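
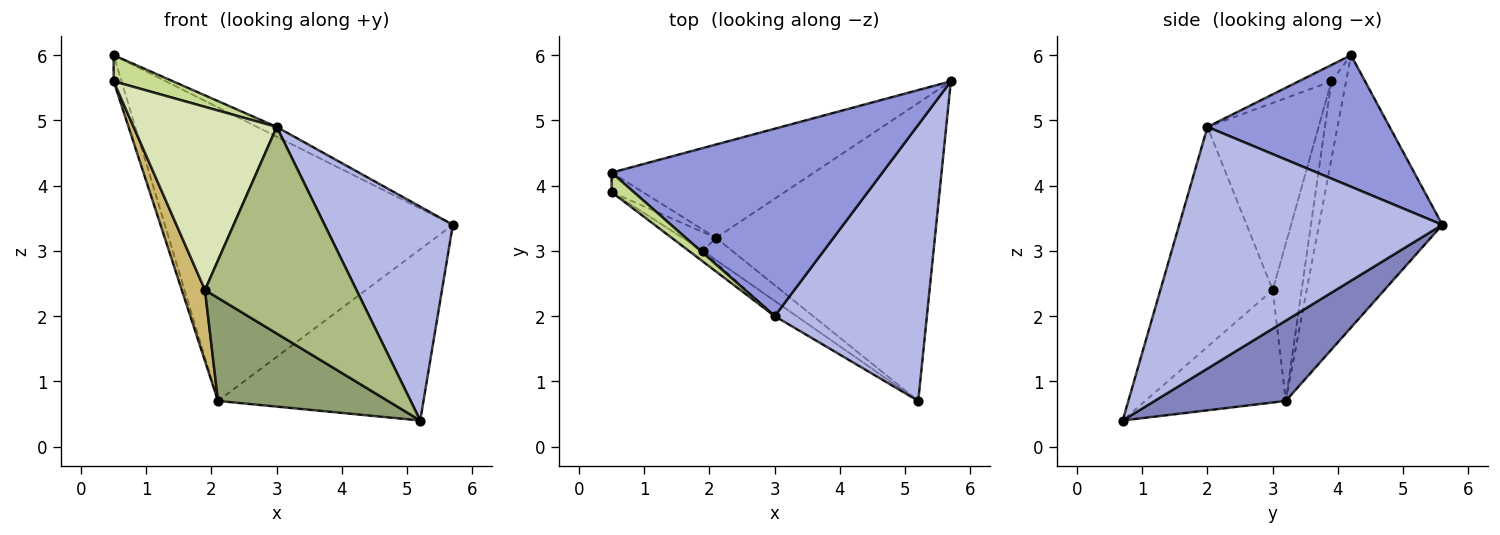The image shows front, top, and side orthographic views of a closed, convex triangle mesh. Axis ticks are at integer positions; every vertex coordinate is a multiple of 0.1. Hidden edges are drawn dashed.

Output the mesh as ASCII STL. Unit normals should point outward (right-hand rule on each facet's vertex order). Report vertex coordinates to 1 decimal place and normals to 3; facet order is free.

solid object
 facet normal -0.378 0.882 -0.281
  outer loop
   vertex 2.1 3.2 0.7
   vertex 0.5 4.2 6.0
   vertex 5.7 5.6 3.4
  endloop
 endfacet
 facet normal 0.303 0.475 -0.826
  outer loop
   vertex 2.1 3.2 0.7
   vertex 5.7 5.6 3.4
   vertex 5.2 0.7 0.4
  endloop
 endfacet
 facet normal 0.437 0.047 0.898
  outer loop
   vertex 3.0 2.0 4.9
   vertex 5.7 5.6 3.4
   vertex 0.5 4.2 6.0
  endloop
 endfacet
 facet normal 0.782 -0.381 0.493
  outer loop
   vertex 3.0 2.0 4.9
   vertex 5.2 0.7 0.4
   vertex 5.7 5.6 3.4
  endloop
 endfacet
 facet normal -0.629 -0.760 -0.163
  outer loop
   vertex 1.9 3.0 2.4
   vertex 2.1 3.2 0.7
   vertex 5.2 0.7 0.4
  endloop
 endfacet
 facet normal -0.595 -0.802 -0.059
  outer loop
   vertex 1.9 3.0 2.4
   vertex 5.2 0.7 0.4
   vertex 3.0 2.0 4.9
  endloop
 endfacet
 facet normal -0.403 -0.732 0.549
  outer loop
   vertex 0.5 3.9 5.6
   vertex 3.0 2.0 4.9
   vertex 0.5 4.2 6.0
  endloop
 endfacet
 facet normal -0.613 -0.789 -0.046
  outer loop
   vertex 0.5 3.9 5.6
   vertex 1.9 3.0 2.4
   vertex 3.0 2.0 4.9
  endloop
 endfacet
 facet normal -0.830 0.446 -0.335
  outer loop
   vertex 0.5 3.9 5.6
   vertex 0.5 4.2 6.0
   vertex 2.1 3.2 0.7
  endloop
 endfacet
 facet normal -0.770 -0.617 -0.163
  outer loop
   vertex 0.5 3.9 5.6
   vertex 2.1 3.2 0.7
   vertex 1.9 3.0 2.4
  endloop
 endfacet
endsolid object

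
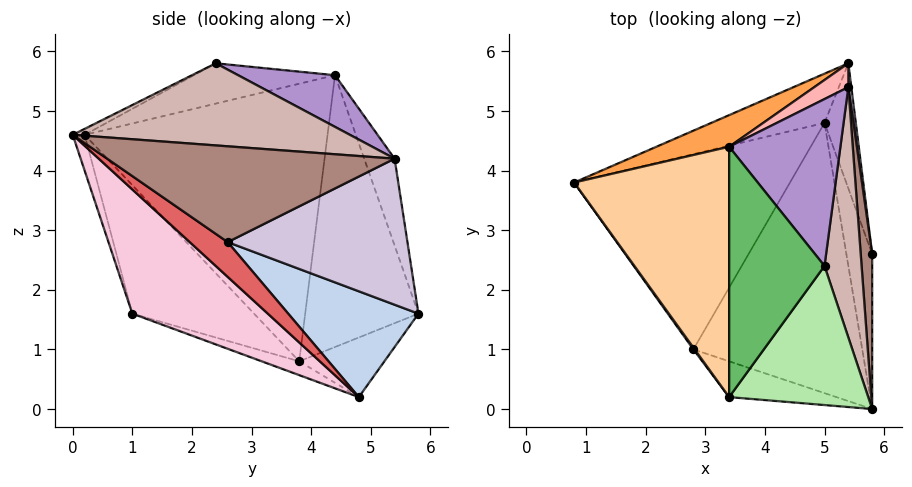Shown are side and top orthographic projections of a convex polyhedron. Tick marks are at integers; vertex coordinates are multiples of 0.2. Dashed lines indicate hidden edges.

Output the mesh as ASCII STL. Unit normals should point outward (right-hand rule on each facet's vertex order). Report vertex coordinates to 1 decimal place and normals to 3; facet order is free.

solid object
 facet normal -0.268 0.819 -0.508
  outer loop
   vertex 5.0 4.8 0.2
   vertex 0.8 3.8 0.8
   vertex 5.4 5.8 1.6
  endloop
 endfacet
 facet normal 0.959 0.014 -0.284
  outer loop
   vertex 5.0 4.8 0.2
   vertex 5.4 5.8 1.6
   vertex 5.8 2.6 2.8
  endloop
 endfacet
 facet normal -0.412 0.904 0.110
  outer loop
   vertex 3.4 4.4 5.6
   vertex 5.4 5.8 1.6
   vertex 0.8 3.8 0.8
  endloop
 endfacet
 facet normal -0.867 -0.115 0.484
  outer loop
   vertex 3.4 4.4 5.6
   vertex 0.8 3.8 0.8
   vertex 3.4 0.2 4.6
  endloop
 endfacet
 facet normal -0.380 -0.214 0.900
  outer loop
   vertex 3.4 4.4 5.6
   vertex 3.4 0.2 4.6
   vertex 5.0 2.4 5.8
  endloop
 endfacet
 facet normal -0.038 -0.457 0.889
  outer loop
   vertex 5.8 0.0 4.6
   vertex 5.0 2.4 5.8
   vertex 3.4 0.2 4.6
  endloop
 endfacet
 facet normal 0.742 -0.382 -0.551
  outer loop
   vertex 5.8 0.0 4.6
   vertex 5.0 4.8 0.2
   vertex 5.8 2.6 2.8
  endloop
 endfacet
 facet normal -0.362 0.922 0.142
  outer loop
   vertex 5.4 5.4 4.2
   vertex 5.4 5.8 1.6
   vertex 3.4 4.4 5.6
  endloop
 endfacet
 facet normal 0.387 0.393 0.834
  outer loop
   vertex 5.4 5.4 4.2
   vertex 3.4 4.4 5.6
   vertex 5.0 2.4 5.8
  endloop
 endfacet
 facet normal 0.991 0.131 0.020
  outer loop
   vertex 5.4 5.4 4.2
   vertex 5.8 2.6 2.8
   vertex 5.4 5.8 1.6
  endloop
 endfacet
 facet normal 0.990 0.082 0.119
  outer loop
   vertex 5.4 5.4 4.2
   vertex 5.8 0.0 4.6
   vertex 5.8 2.6 2.8
  endloop
 endfacet
 facet normal 0.907 0.098 0.410
  outer loop
   vertex 5.4 5.4 4.2
   vertex 5.0 2.4 5.8
   vertex 5.8 0.0 4.6
  endloop
 endfacet
 facet normal -0.061 -0.314 -0.947
  outer loop
   vertex 2.8 1.0 1.6
   vertex 0.8 3.8 0.8
   vertex 5.0 4.8 0.2
  endloop
 endfacet
 facet normal 0.499 -0.539 -0.679
  outer loop
   vertex 2.8 1.0 1.6
   vertex 5.0 4.8 0.2
   vertex 5.8 0.0 4.6
  endloop
 endfacet
 facet normal -0.815 -0.580 0.008
  outer loop
   vertex 2.8 1.0 1.6
   vertex 3.4 0.2 4.6
   vertex 0.8 3.8 0.8
  endloop
 endfacet
 facet normal -0.081 -0.967 -0.242
  outer loop
   vertex 2.8 1.0 1.6
   vertex 5.8 0.0 4.6
   vertex 3.4 0.2 4.6
  endloop
 endfacet
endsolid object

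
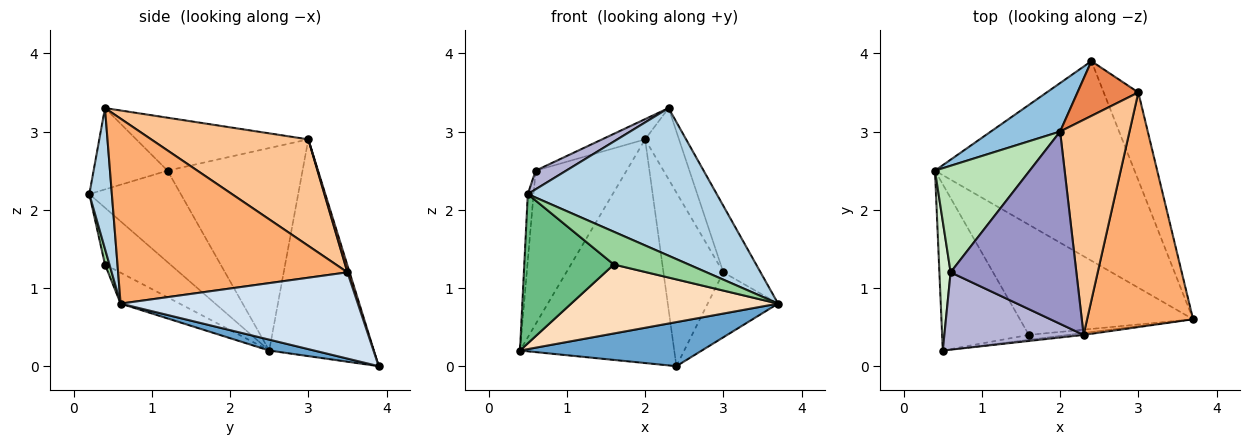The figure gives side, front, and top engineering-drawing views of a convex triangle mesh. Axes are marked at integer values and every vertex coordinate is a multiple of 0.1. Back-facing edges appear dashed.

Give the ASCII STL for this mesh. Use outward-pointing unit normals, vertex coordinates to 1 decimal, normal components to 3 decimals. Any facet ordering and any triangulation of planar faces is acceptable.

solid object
 facet normal 0.053 -0.215 -0.975
  outer loop
   vertex 2.4 3.9 0.0
   vertex 3.7 0.6 0.8
   vertex 0.4 2.5 0.2
  endloop
 endfacet
 facet normal -0.553 0.815 0.177
  outer loop
   vertex 2.0 3.0 2.9
   vertex 2.4 3.9 0.0
   vertex 0.4 2.5 0.2
  endloop
 endfacet
 facet normal 0.118 -0.993 -0.013
  outer loop
   vertex 0.5 0.2 2.2
   vertex 3.7 0.6 0.8
   vertex 2.3 0.4 3.3
  endloop
 endfacet
 facet normal 0.895 0.265 -0.359
  outer loop
   vertex 3.0 3.5 1.2
   vertex 3.7 0.6 0.8
   vertex 2.4 3.9 0.0
  endloop
 endfacet
 facet normal 0.034 0.953 0.301
  outer loop
   vertex 3.0 3.5 1.2
   vertex 2.4 3.9 0.0
   vertex 2.0 3.0 2.9
  endloop
 endfacet
 facet normal 0.859 0.139 0.492
  outer loop
   vertex 3.0 3.5 1.2
   vertex 2.3 0.4 3.3
   vertex 3.7 0.6 0.8
  endloop
 endfacet
 facet normal 0.824 0.178 0.537
  outer loop
   vertex 3.0 3.5 1.2
   vertex 2.0 3.0 2.9
   vertex 2.3 0.4 3.3
  endloop
 endfacet
 facet normal -0.150 -0.525 -0.838
  outer loop
   vertex 1.6 0.4 1.3
   vertex 0.4 2.5 0.2
   vertex 3.7 0.6 0.8
  endloop
 endfacet
 facet normal -0.438 -0.601 -0.669
  outer loop
   vertex 1.6 0.4 1.3
   vertex 0.5 0.2 2.2
   vertex 0.4 2.5 0.2
  endloop
 endfacet
 facet normal 0.059 -0.987 -0.147
  outer loop
   vertex 1.6 0.4 1.3
   vertex 3.7 0.6 0.8
   vertex 0.5 0.2 2.2
  endloop
 endfacet
 facet normal -0.773 0.521 0.362
  outer loop
   vertex 0.6 1.2 2.5
   vertex 2.0 3.0 2.9
   vertex 0.4 2.5 0.2
  endloop
 endfacet
 facet normal -0.991 0.063 0.122
  outer loop
   vertex 0.6 1.2 2.5
   vertex 0.4 2.5 0.2
   vertex 0.5 0.2 2.2
  endloop
 endfacet
 facet normal -0.386 0.097 0.917
  outer loop
   vertex 0.6 1.2 2.5
   vertex 2.3 0.4 3.3
   vertex 2.0 3.0 2.9
  endloop
 endfacet
 facet normal -0.494 -0.204 0.845
  outer loop
   vertex 0.6 1.2 2.5
   vertex 0.5 0.2 2.2
   vertex 2.3 0.4 3.3
  endloop
 endfacet
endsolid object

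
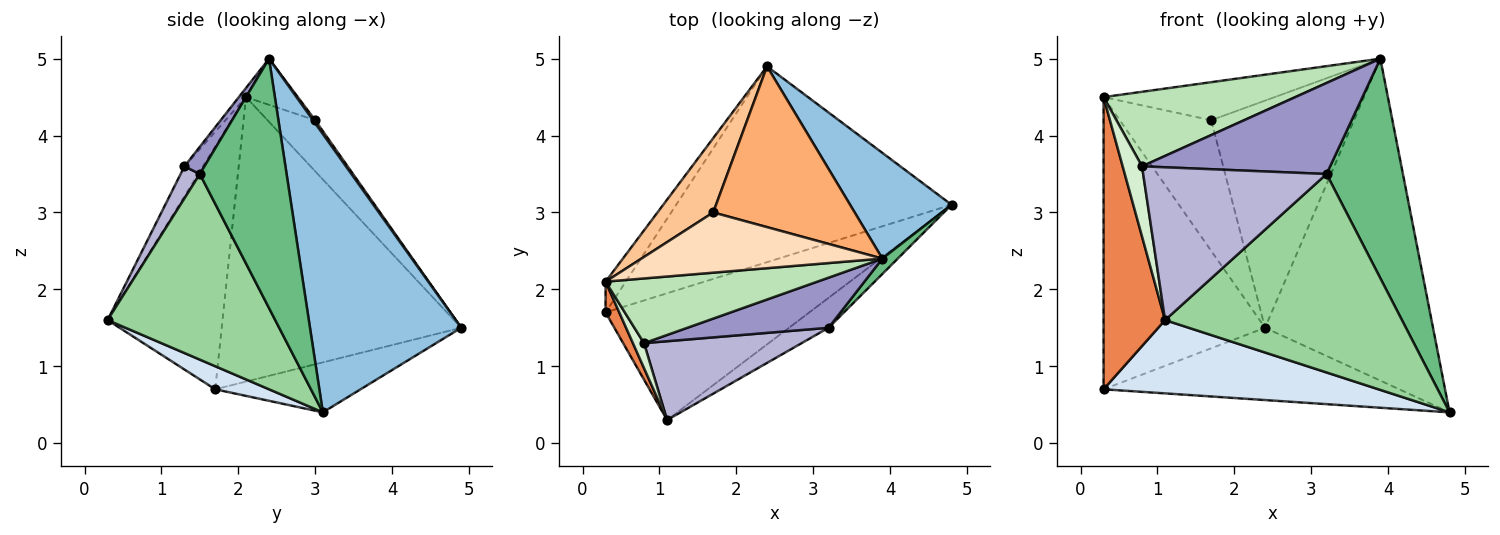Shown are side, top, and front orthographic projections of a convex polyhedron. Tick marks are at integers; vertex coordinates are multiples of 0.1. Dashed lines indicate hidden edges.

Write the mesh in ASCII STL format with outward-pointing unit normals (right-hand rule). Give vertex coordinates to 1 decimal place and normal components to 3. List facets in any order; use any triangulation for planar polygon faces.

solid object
 facet normal -0.168 0.341 -0.925
  outer loop
   vertex 2.4 4.9 1.5
   vertex 4.8 3.1 0.4
   vertex 0.3 1.7 0.7
  endloop
 endfacet
 facet normal 0.650 0.722 0.237
  outer loop
   vertex 3.9 2.4 5.0
   vertex 4.8 3.1 0.4
   vertex 2.4 4.9 1.5
  endloop
 endfacet
 facet normal -0.828 0.558 -0.059
  outer loop
   vertex 0.3 2.1 4.5
   vertex 2.4 4.9 1.5
   vertex 0.3 1.7 0.7
  endloop
 endfacet
 facet normal 0.098 -0.498 -0.862
  outer loop
   vertex 1.1 0.3 1.6
   vertex 0.3 1.7 0.7
   vertex 4.8 3.1 0.4
  endloop
 endfacet
 facet normal -0.881 -0.471 0.050
  outer loop
   vertex 1.1 0.3 1.6
   vertex 0.3 2.1 4.5
   vertex 0.3 1.7 0.7
  endloop
 endfacet
 facet normal 0.013 0.816 0.578
  outer loop
   vertex 1.7 3.0 4.2
   vertex 3.9 2.4 5.0
   vertex 2.4 4.9 1.5
  endloop
 endfacet
 facet normal -0.413 0.792 0.450
  outer loop
   vertex 1.7 3.0 4.2
   vertex 2.4 4.9 1.5
   vertex 0.3 2.1 4.5
  endloop
 endfacet
 facet normal -0.160 0.527 0.835
  outer loop
   vertex 1.7 3.0 4.2
   vertex 0.3 2.1 4.5
   vertex 3.9 2.4 5.0
  endloop
 endfacet
 facet normal 0.750 -0.660 0.046
  outer loop
   vertex 3.2 1.5 3.5
   vertex 4.8 3.1 0.4
   vertex 3.9 2.4 5.0
  endloop
 endfacet
 facet normal 0.573 -0.810 -0.122
  outer loop
   vertex 3.2 1.5 3.5
   vertex 1.1 0.3 1.6
   vertex 4.8 3.1 0.4
  endloop
 endfacet
 facet normal -0.028 -0.755 0.655
  outer loop
   vertex 0.8 1.3 3.6
   vertex 3.9 2.4 5.0
   vertex 0.3 2.1 4.5
  endloop
 endfacet
 facet normal -0.670 -0.699 0.249
  outer loop
   vertex 0.8 1.3 3.6
   vertex 0.3 2.1 4.5
   vertex 1.1 0.3 1.6
  endloop
 endfacet
 facet normal 0.093 -0.872 0.480
  outer loop
   vertex 0.8 1.3 3.6
   vertex 3.2 1.5 3.5
   vertex 3.9 2.4 5.0
  endloop
 endfacet
 facet normal 0.093 -0.885 0.456
  outer loop
   vertex 0.8 1.3 3.6
   vertex 1.1 0.3 1.6
   vertex 3.2 1.5 3.5
  endloop
 endfacet
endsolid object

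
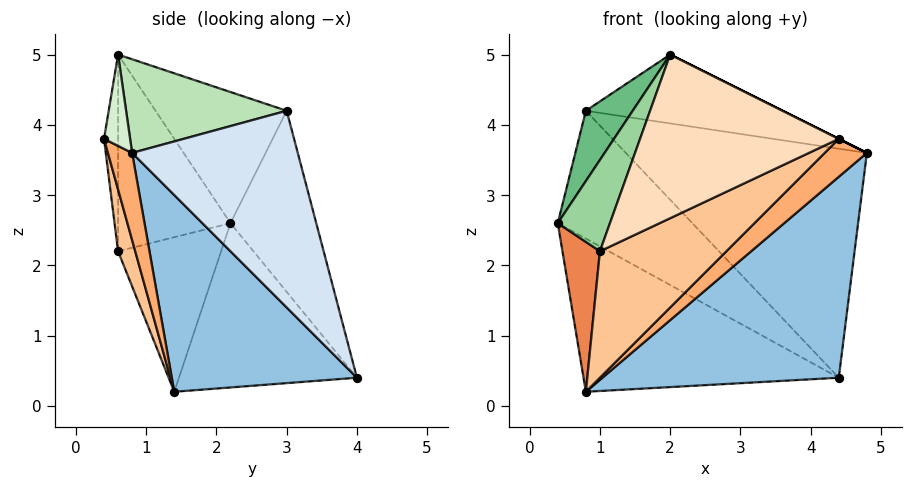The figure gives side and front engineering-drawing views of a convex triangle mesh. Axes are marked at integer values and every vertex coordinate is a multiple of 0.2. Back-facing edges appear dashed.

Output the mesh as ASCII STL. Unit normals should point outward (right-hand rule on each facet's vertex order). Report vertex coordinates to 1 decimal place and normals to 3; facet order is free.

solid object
 facet normal -0.537 0.770 -0.346
  outer loop
   vertex 0.8 1.4 0.2
   vertex 0.4 2.2 2.6
   vertex 4.4 4.0 0.4
  endloop
 endfacet
 facet normal 0.466 -0.596 -0.654
  outer loop
   vertex 0.8 1.4 0.2
   vertex 4.4 4.0 0.4
   vertex 4.8 0.8 3.6
  endloop
 endfacet
 facet normal -0.517 0.810 -0.276
  outer loop
   vertex 0.8 3.0 4.2
   vertex 4.4 4.0 0.4
   vertex 0.4 2.2 2.6
  endloop
 endfacet
 facet normal 0.452 0.658 0.602
  outer loop
   vertex 0.8 3.0 4.2
   vertex 4.8 0.8 3.6
   vertex 4.4 4.0 0.4
  endloop
 endfacet
 facet normal -0.939 -0.341 -0.043
  outer loop
   vertex 1.0 0.6 2.2
   vertex 0.4 2.2 2.6
   vertex 0.8 1.4 0.2
  endloop
 endfacet
 facet normal 0.400 -0.698 -0.594
  outer loop
   vertex 4.4 0.4 3.8
   vertex 0.8 1.4 0.2
   vertex 4.8 0.8 3.6
  endloop
 endfacet
 facet normal 0.125 -0.917 -0.379
  outer loop
   vertex 4.4 0.4 3.8
   vertex 1.0 0.6 2.2
   vertex 0.8 1.4 0.2
  endloop
 endfacet
 facet normal -0.071 -0.997 0.025
  outer loop
   vertex 2.0 0.6 5.0
   vertex 1.0 0.6 2.2
   vertex 4.4 0.4 3.8
  endloop
 endfacet
 facet normal -0.873 -0.312 0.374
  outer loop
   vertex 2.0 0.6 5.0
   vertex 0.8 3.0 4.2
   vertex 0.4 2.2 2.6
  endloop
 endfacet
 facet normal -0.863 -0.401 0.308
  outer loop
   vertex 2.0 0.6 5.0
   vertex 0.4 2.2 2.6
   vertex 1.0 0.6 2.2
  endloop
 endfacet
 facet normal 0.372 0.456 0.809
  outer loop
   vertex 2.0 0.6 5.0
   vertex 4.8 0.8 3.6
   vertex 0.8 3.0 4.2
  endloop
 endfacet
 facet normal 0.447 0.000 0.894
  outer loop
   vertex 2.0 0.6 5.0
   vertex 4.4 0.4 3.8
   vertex 4.8 0.8 3.6
  endloop
 endfacet
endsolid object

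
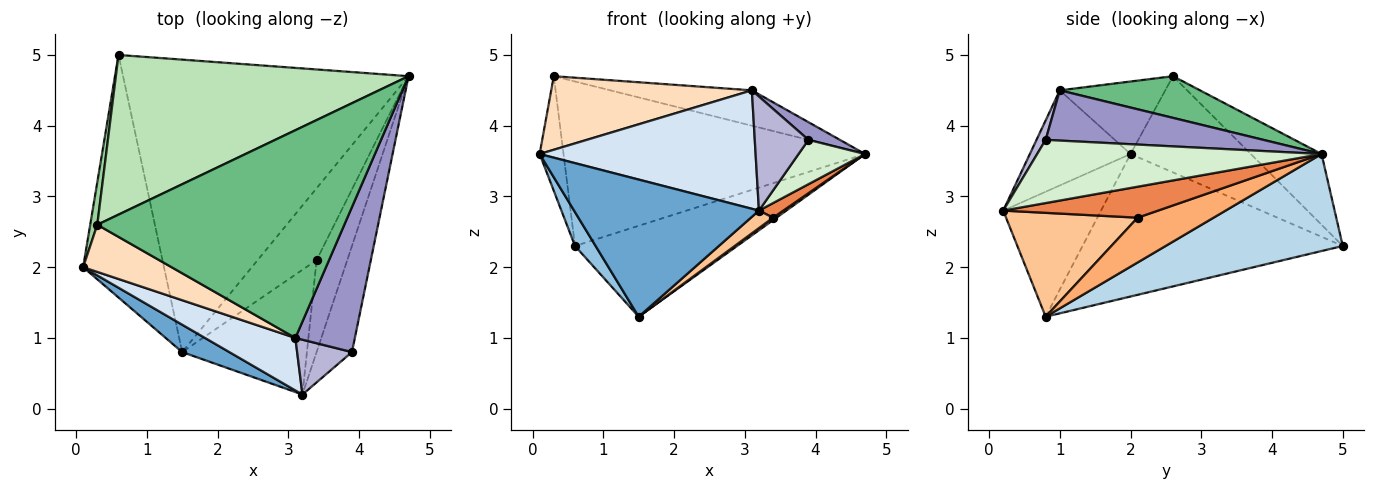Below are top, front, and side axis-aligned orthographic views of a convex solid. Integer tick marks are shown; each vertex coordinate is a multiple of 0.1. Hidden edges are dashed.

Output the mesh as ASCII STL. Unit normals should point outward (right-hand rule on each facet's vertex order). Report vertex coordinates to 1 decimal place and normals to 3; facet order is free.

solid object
 facet normal -0.461 -0.870 0.174
  outer loop
   vertex 1.5 0.8 1.3
   vertex 3.2 0.2 2.8
   vertex 0.1 2.0 3.6
  endloop
 endfacet
 facet normal -0.868 -0.069 -0.492
  outer loop
   vertex 1.5 0.8 1.3
   vertex 0.1 2.0 3.6
   vertex 0.6 5.0 2.3
  endloop
 endfacet
 facet normal 0.309 0.282 -0.908
  outer loop
   vertex 1.5 0.8 1.3
   vertex 0.6 5.0 2.3
   vertex 4.7 4.7 3.6
  endloop
 endfacet
 facet normal -0.392 -0.841 0.373
  outer loop
   vertex 3.1 1.0 4.5
   vertex 0.1 2.0 3.6
   vertex 3.2 0.2 2.8
  endloop
 endfacet
 facet normal 0.706 -0.111 -0.699
  outer loop
   vertex 3.4 2.1 2.7
   vertex 4.7 4.7 3.6
   vertex 3.2 0.2 2.8
  endloop
 endfacet
 facet normal 0.605 -0.027 -0.796
  outer loop
   vertex 3.4 2.1 2.7
   vertex 1.5 0.8 1.3
   vertex 4.7 4.7 3.6
  endloop
 endfacet
 facet normal 0.636 -0.107 -0.764
  outer loop
   vertex 3.4 2.1 2.7
   vertex 3.2 0.2 2.8
   vertex 1.5 0.8 1.3
  endloop
 endfacet
 facet normal -0.405 -0.770 0.494
  outer loop
   vertex 0.3 2.6 4.7
   vertex 0.1 2.0 3.6
   vertex 3.1 1.0 4.5
  endloop
 endfacet
 facet normal 0.164 0.166 0.972
  outer loop
   vertex 0.3 2.6 4.7
   vertex 3.1 1.0 4.5
   vertex 4.7 4.7 3.6
  endloop
 endfacet
 facet normal -0.978 0.194 0.072
  outer loop
   vertex 0.3 2.6 4.7
   vertex 0.6 5.0 2.3
   vertex 0.1 2.0 3.6
  endloop
 endfacet
 facet normal -0.166 0.708 0.687
  outer loop
   vertex 0.3 2.6 4.7
   vertex 4.7 4.7 3.6
   vertex 0.6 5.0 2.3
  endloop
 endfacet
 facet normal 0.855 -0.200 -0.479
  outer loop
   vertex 3.9 0.8 3.8
   vertex 3.2 0.2 2.8
   vertex 4.7 4.7 3.6
  endloop
 endfacet
 facet normal 0.642 -0.093 0.761
  outer loop
   vertex 3.9 0.8 3.8
   vertex 4.7 4.7 3.6
   vertex 3.1 1.0 4.5
  endloop
 endfacet
 facet normal 0.152 -0.891 0.428
  outer loop
   vertex 3.9 0.8 3.8
   vertex 3.1 1.0 4.5
   vertex 3.2 0.2 2.8
  endloop
 endfacet
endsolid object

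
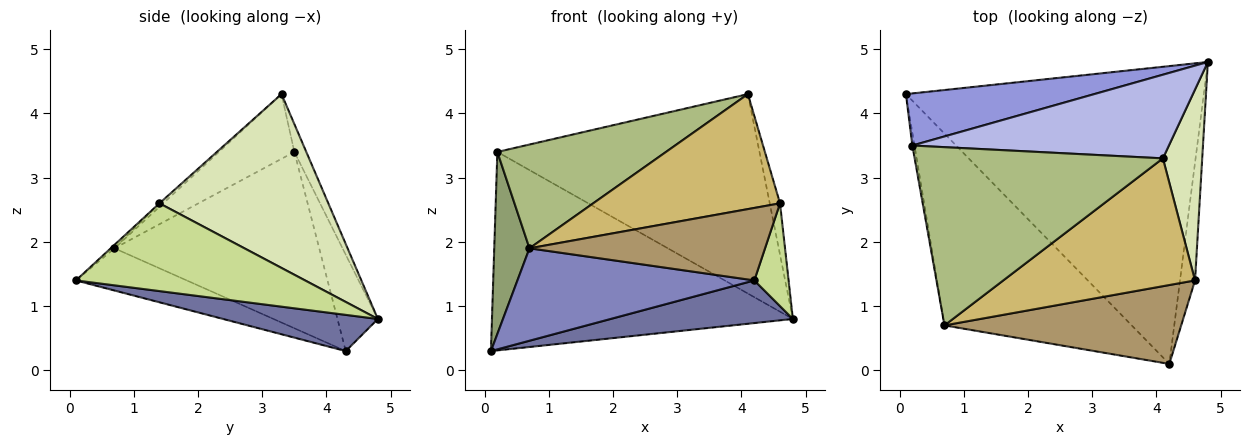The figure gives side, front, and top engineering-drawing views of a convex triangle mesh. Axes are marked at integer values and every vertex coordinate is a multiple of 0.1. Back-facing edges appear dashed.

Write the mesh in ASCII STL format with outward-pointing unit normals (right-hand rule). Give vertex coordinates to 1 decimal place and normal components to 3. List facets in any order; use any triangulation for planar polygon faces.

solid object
 facet normal 0.120 -0.141 -0.983
  outer loop
   vertex 4.2 0.1 1.4
   vertex 0.1 4.3 0.3
   vertex 4.8 4.8 0.8
  endloop
 endfacet
 facet normal -0.199 -0.426 -0.883
  outer loop
   vertex 0.7 0.7 1.9
   vertex 0.1 4.3 0.3
   vertex 4.2 0.1 1.4
  endloop
 endfacet
 facet normal -0.129 0.959 0.252
  outer loop
   vertex 0.2 3.5 3.4
   vertex 4.8 4.8 0.8
   vertex 0.1 4.3 0.3
  endloop
 endfacet
 facet normal -0.042 0.921 0.386
  outer loop
   vertex 0.2 3.5 3.4
   vertex 4.1 3.3 4.3
   vertex 4.8 4.8 0.8
  endloop
 endfacet
 facet normal -0.985 -0.170 -0.012
  outer loop
   vertex 0.2 3.5 3.4
   vertex 0.1 4.3 0.3
   vertex 0.7 0.7 1.9
  endloop
 endfacet
 facet normal -0.220 -0.491 0.843
  outer loop
   vertex 0.2 3.5 3.4
   vertex 0.7 0.7 1.9
   vertex 4.1 3.3 4.3
  endloop
 endfacet
 facet normal 0.975 -0.146 -0.167
  outer loop
   vertex 4.6 1.4 2.6
   vertex 4.2 0.1 1.4
   vertex 4.8 4.8 0.8
  endloop
 endfacet
 facet normal 0.974 0.059 0.220
  outer loop
   vertex 4.6 1.4 2.6
   vertex 4.8 4.8 0.8
   vertex 4.1 3.3 4.3
  endloop
 endfacet
 facet normal -0.011 -0.676 0.736
  outer loop
   vertex 4.6 1.4 2.6
   vertex 0.7 0.7 1.9
   vertex 4.2 0.1 1.4
  endloop
 endfacet
 facet normal -0.013 -0.669 0.743
  outer loop
   vertex 4.6 1.4 2.6
   vertex 4.1 3.3 4.3
   vertex 0.7 0.7 1.9
  endloop
 endfacet
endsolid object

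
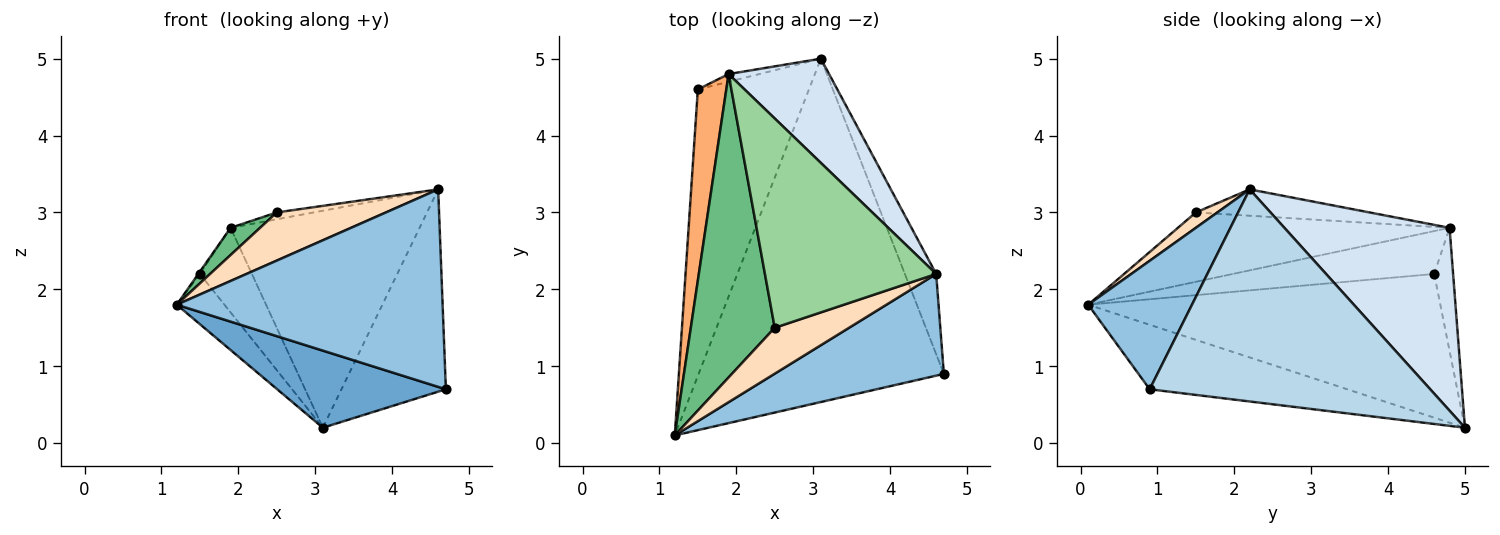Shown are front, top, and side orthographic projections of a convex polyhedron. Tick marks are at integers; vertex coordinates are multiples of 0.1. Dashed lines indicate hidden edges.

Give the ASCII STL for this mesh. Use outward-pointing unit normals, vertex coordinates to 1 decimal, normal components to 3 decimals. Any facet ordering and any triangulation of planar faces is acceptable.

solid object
 facet normal -0.249 -0.212 -0.945
  outer loop
   vertex 3.1 5.0 0.2
   vertex 4.7 0.9 0.7
   vertex 1.2 0.1 1.8
  endloop
 endfacet
 facet normal 0.328 -0.840 0.433
  outer loop
   vertex 4.6 2.2 3.3
   vertex 1.2 0.1 1.8
   vertex 4.7 0.9 0.7
  endloop
 endfacet
 facet normal 0.928 0.346 -0.137
  outer loop
   vertex 4.6 2.2 3.3
   vertex 4.7 0.9 0.7
   vertex 3.1 5.0 0.2
  endloop
 endfacet
 facet normal 0.619 0.708 0.340
  outer loop
   vertex 1.9 4.8 2.8
   vertex 4.6 2.2 3.3
   vertex 3.1 5.0 0.2
  endloop
 endfacet
 facet normal -0.787 0.106 -0.608
  outer loop
   vertex 1.5 4.6 2.2
   vertex 3.1 5.0 0.2
   vertex 1.2 0.1 1.8
  endloop
 endfacet
 facet normal -0.833 0.006 0.553
  outer loop
   vertex 1.5 4.6 2.2
   vertex 1.2 0.1 1.8
   vertex 1.9 4.8 2.8
  endloop
 endfacet
 facet normal -0.341 0.936 -0.085
  outer loop
   vertex 1.5 4.6 2.2
   vertex 1.9 4.8 2.8
   vertex 3.1 5.0 0.2
  endloop
 endfacet
 facet normal 0.141 -0.717 0.683
  outer loop
   vertex 2.5 1.5 3.0
   vertex 1.2 0.1 1.8
   vertex 4.6 2.2 3.3
  endloop
 endfacet
 facet normal -0.636 -0.069 0.769
  outer loop
   vertex 2.5 1.5 3.0
   vertex 1.9 4.8 2.8
   vertex 1.2 0.1 1.8
  endloop
 endfacet
 facet normal -0.152 0.032 0.988
  outer loop
   vertex 2.5 1.5 3.0
   vertex 4.6 2.2 3.3
   vertex 1.9 4.8 2.8
  endloop
 endfacet
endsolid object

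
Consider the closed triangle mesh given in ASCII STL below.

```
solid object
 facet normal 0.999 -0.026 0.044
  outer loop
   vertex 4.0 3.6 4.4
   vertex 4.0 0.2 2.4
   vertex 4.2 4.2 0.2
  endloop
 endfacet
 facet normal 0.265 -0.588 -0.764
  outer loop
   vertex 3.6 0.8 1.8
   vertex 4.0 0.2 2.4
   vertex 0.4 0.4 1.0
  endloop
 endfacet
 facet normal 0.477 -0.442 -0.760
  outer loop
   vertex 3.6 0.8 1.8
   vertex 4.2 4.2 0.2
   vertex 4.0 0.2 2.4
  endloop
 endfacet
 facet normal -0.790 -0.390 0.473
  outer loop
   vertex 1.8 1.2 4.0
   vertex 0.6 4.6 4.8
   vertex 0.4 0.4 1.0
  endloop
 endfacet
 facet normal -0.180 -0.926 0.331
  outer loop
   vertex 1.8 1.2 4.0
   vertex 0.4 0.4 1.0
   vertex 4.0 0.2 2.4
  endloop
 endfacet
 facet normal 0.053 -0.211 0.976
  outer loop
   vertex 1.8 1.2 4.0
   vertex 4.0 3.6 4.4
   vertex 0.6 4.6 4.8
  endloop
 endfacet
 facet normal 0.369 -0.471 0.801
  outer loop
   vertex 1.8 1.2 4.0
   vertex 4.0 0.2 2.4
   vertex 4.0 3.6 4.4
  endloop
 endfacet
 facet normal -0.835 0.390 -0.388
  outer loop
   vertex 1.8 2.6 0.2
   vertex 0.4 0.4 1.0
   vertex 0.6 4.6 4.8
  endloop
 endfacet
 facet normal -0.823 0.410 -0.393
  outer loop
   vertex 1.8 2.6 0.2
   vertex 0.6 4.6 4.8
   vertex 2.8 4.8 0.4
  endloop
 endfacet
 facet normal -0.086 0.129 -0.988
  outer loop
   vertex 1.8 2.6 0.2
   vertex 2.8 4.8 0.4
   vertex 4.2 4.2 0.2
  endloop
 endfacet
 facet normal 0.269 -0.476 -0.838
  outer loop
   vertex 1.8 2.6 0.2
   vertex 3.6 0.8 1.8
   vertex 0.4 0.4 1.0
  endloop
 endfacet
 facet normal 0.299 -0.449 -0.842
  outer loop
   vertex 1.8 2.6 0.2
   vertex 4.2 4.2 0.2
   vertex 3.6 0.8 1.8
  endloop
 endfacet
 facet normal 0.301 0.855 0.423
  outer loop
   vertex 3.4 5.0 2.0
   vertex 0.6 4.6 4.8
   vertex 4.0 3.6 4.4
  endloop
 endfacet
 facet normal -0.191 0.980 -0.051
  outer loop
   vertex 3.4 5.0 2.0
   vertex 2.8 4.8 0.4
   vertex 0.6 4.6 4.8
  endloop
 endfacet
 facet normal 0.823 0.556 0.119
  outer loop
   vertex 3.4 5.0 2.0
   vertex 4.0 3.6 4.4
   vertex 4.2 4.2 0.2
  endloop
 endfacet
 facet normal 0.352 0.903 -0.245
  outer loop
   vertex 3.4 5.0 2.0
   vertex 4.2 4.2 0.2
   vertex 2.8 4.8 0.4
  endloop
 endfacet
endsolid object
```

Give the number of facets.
16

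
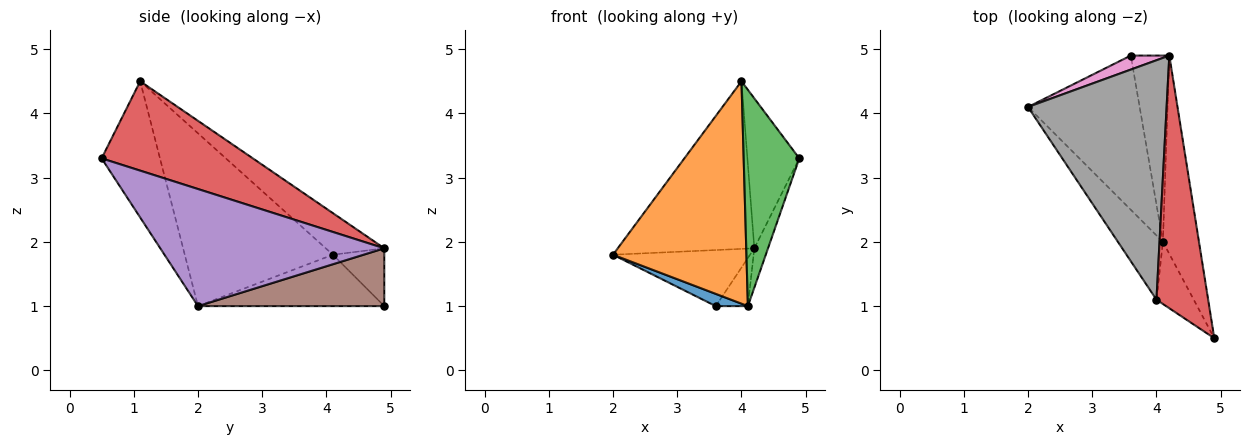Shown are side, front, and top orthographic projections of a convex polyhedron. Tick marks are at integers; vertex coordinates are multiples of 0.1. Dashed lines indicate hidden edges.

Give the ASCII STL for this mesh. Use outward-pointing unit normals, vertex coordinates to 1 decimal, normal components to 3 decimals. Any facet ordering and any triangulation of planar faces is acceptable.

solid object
 facet normal -0.417 -0.072 -0.906
  outer loop
   vertex 4.1 2.0 1.0
   vertex 2.0 4.1 1.8
   vertex 3.6 4.9 1.0
  endloop
 endfacet
 facet normal -0.729 -0.657 -0.190
  outer loop
   vertex 4.0 1.1 4.5
   vertex 2.0 4.1 1.8
   vertex 4.1 2.0 1.0
  endloop
 endfacet
 facet normal -0.710 -0.677 -0.194
  outer loop
   vertex 4.0 1.1 4.5
   vertex 4.1 2.0 1.0
   vertex 4.9 0.5 3.3
  endloop
 endfacet
 facet normal 0.830 0.285 0.480
  outer loop
   vertex 4.2 4.9 1.9
   vertex 4.0 1.1 4.5
   vertex 4.9 0.5 3.3
  endloop
 endfacet
 facet normal 0.954 0.058 -0.294
  outer loop
   vertex 4.2 4.9 1.9
   vertex 4.9 0.5 3.3
   vertex 4.1 2.0 1.0
  endloop
 endfacet
 facet normal 0.824 0.142 -0.549
  outer loop
   vertex 4.2 4.9 1.9
   vertex 4.1 2.0 1.0
   vertex 3.6 4.9 1.0
  endloop
 endfacet
 facet normal -0.342 0.912 0.228
  outer loop
   vertex 4.2 4.9 1.9
   vertex 3.6 4.9 1.0
   vertex 2.0 4.1 1.8
  endloop
 endfacet
 facet normal -0.239 0.557 0.796
  outer loop
   vertex 4.2 4.9 1.9
   vertex 2.0 4.1 1.8
   vertex 4.0 1.1 4.5
  endloop
 endfacet
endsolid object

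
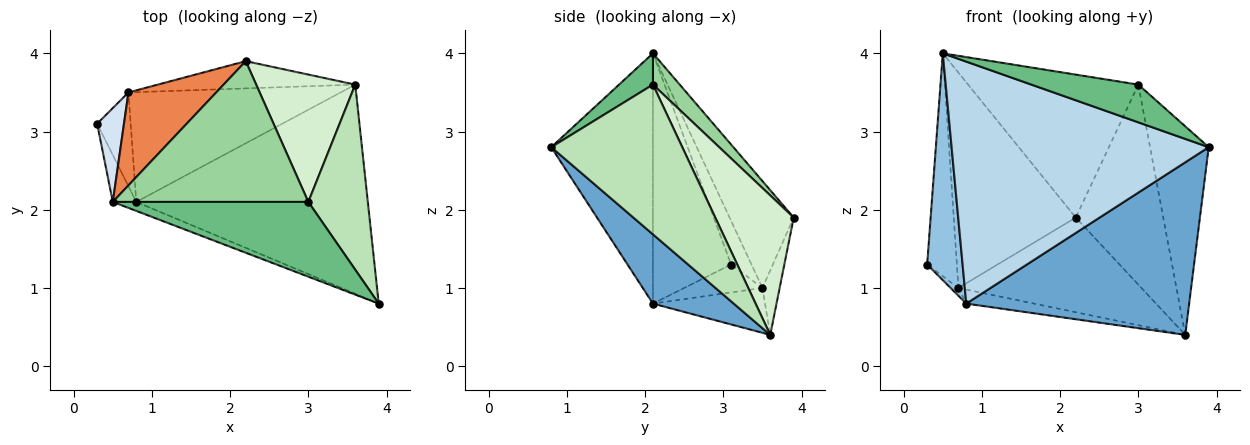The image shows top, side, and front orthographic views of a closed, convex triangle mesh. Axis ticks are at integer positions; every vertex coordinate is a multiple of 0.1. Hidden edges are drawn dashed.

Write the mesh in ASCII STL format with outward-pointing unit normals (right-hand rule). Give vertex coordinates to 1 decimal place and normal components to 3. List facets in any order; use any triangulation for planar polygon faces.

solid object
 facet normal 0.225 -0.620 -0.752
  outer loop
   vertex 0.8 2.1 0.8
   vertex 3.6 3.6 0.4
   vertex 3.9 0.8 2.8
  endloop
 endfacet
 facet normal -0.908 -0.411 -0.085
  outer loop
   vertex 0.8 2.1 0.8
   vertex 0.5 2.1 4.0
   vertex 0.3 3.1 1.3
  endloop
 endfacet
 facet normal -0.368 -0.929 -0.034
  outer loop
   vertex 0.8 2.1 0.8
   vertex 3.9 0.8 2.8
   vertex 0.5 2.1 4.0
  endloop
 endfacet
 facet normal -0.533 0.780 0.328
  outer loop
   vertex 0.7 3.5 1.0
   vertex 0.3 3.1 1.3
   vertex 0.5 2.1 4.0
  endloop
 endfacet
 facet normal -0.435 0.827 0.357
  outer loop
   vertex 0.7 3.5 1.0
   vertex 0.5 2.1 4.0
   vertex 2.2 3.9 1.9
  endloop
 endfacet
 facet normal -0.090 0.957 -0.275
  outer loop
   vertex 0.7 3.5 1.0
   vertex 2.2 3.9 1.9
   vertex 3.6 3.6 0.4
  endloop
 endfacet
 facet normal -0.639 0.064 -0.767
  outer loop
   vertex 0.7 3.5 1.0
   vertex 0.8 2.1 0.8
   vertex 0.3 3.1 1.3
  endloop
 endfacet
 facet normal -0.205 0.124 -0.971
  outer loop
   vertex 0.7 3.5 1.0
   vertex 3.6 3.6 0.4
   vertex 0.8 2.1 0.8
  endloop
 endfacet
 facet normal 0.141 -0.446 0.884
  outer loop
   vertex 3.0 2.1 3.6
   vertex 0.5 2.1 4.0
   vertex 3.9 0.8 2.8
  endloop
 endfacet
 facet normal 0.112 0.708 0.697
  outer loop
   vertex 3.0 2.1 3.6
   vertex 2.2 3.9 1.9
   vertex 0.5 2.1 4.0
  endloop
 endfacet
 facet normal 0.858 0.384 0.341
  outer loop
   vertex 3.0 2.1 3.6
   vertex 3.9 0.8 2.8
   vertex 3.6 3.6 0.4
  endloop
 endfacet
 facet normal 0.603 0.673 0.428
  outer loop
   vertex 3.0 2.1 3.6
   vertex 3.6 3.6 0.4
   vertex 2.2 3.9 1.9
  endloop
 endfacet
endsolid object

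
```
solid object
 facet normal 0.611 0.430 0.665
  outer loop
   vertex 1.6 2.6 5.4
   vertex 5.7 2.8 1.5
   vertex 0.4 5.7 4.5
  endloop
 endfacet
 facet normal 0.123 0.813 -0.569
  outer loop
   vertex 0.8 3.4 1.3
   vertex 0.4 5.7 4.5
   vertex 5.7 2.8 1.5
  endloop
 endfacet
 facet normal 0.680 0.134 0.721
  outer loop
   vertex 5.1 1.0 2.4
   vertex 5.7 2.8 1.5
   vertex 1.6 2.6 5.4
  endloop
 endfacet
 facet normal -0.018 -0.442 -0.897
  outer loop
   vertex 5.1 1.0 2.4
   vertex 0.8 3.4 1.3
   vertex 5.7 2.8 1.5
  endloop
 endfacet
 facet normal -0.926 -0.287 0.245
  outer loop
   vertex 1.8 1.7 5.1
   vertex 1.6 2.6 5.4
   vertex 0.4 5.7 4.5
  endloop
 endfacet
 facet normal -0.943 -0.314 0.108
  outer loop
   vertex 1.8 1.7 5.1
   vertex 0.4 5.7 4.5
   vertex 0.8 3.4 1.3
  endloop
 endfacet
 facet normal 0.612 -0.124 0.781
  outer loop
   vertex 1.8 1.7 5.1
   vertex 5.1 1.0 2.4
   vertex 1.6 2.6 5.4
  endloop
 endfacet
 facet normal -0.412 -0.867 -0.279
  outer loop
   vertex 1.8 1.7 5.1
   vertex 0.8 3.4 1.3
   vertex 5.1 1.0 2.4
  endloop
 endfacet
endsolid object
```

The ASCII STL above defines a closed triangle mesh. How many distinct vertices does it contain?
6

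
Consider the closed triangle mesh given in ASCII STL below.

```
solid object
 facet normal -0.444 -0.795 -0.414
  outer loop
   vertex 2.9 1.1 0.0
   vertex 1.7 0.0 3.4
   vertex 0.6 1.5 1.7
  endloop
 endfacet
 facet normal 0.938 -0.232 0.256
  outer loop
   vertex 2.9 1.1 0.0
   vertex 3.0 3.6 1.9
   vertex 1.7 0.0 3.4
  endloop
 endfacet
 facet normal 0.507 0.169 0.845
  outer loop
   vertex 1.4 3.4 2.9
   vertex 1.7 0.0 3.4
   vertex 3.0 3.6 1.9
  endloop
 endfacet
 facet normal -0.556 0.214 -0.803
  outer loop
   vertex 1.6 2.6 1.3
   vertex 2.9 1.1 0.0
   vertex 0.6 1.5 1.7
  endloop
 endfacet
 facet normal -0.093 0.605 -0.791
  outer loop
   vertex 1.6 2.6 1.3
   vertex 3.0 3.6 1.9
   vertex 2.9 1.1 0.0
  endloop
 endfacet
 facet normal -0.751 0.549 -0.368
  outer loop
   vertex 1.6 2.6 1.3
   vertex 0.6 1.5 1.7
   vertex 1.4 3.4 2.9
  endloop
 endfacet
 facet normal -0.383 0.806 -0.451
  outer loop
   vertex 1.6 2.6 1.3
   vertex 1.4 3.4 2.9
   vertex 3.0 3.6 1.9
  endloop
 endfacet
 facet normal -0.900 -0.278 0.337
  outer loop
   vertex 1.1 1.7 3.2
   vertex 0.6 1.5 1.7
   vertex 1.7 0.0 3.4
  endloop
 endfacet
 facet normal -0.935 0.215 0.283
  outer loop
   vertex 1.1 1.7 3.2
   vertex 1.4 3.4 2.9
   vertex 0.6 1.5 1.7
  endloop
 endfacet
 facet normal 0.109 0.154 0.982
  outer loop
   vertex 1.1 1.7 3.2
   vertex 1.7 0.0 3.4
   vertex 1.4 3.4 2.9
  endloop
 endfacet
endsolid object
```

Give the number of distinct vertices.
7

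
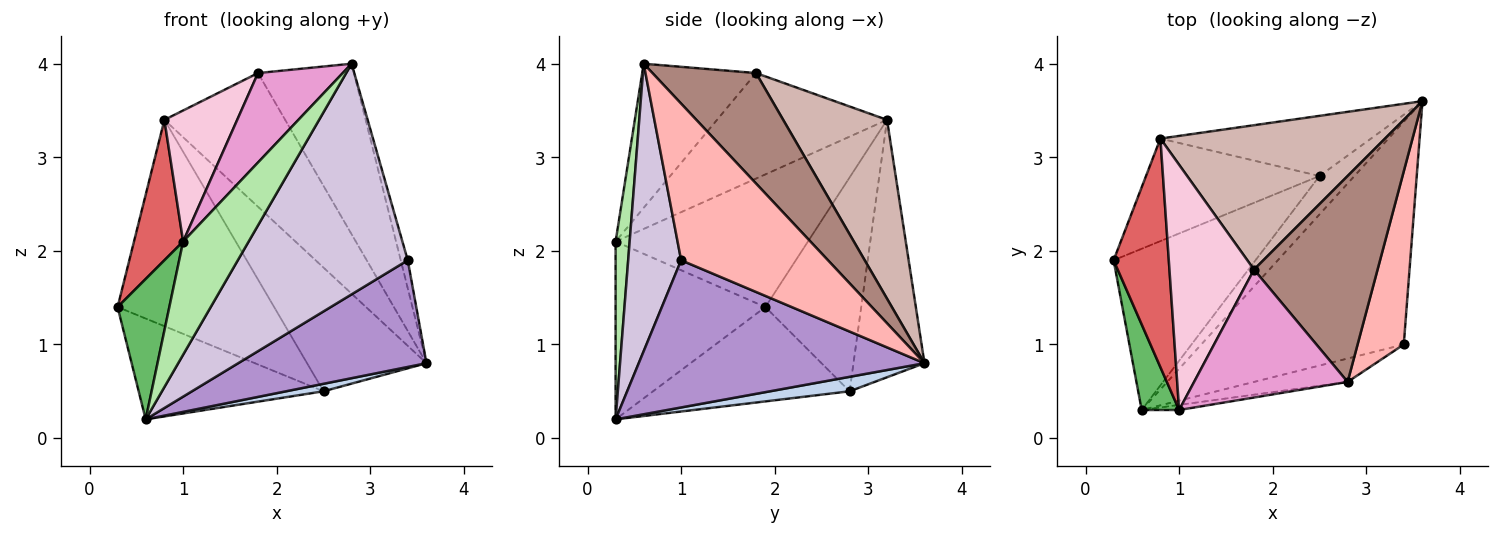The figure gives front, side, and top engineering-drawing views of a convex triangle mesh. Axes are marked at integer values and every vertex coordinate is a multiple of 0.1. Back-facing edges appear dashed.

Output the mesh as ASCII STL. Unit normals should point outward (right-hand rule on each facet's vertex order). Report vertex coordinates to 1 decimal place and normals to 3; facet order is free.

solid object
 facet normal -0.491 0.462 -0.739
  outer loop
   vertex 2.5 2.8 0.5
   vertex 0.6 0.3 0.2
   vertex 0.3 1.9 1.4
  endloop
 endfacet
 facet normal 0.377 -0.177 -0.909
  outer loop
   vertex 2.5 2.8 0.5
   vertex 3.6 3.6 0.8
   vertex 0.6 0.3 0.2
  endloop
 endfacet
 facet normal -0.481 0.785 -0.390
  outer loop
   vertex 2.5 2.8 0.5
   vertex 0.3 1.9 1.4
   vertex 0.8 3.2 3.4
  endloop
 endfacet
 facet normal -0.472 0.793 -0.386
  outer loop
   vertex 2.5 2.8 0.5
   vertex 0.8 3.2 3.4
   vertex 3.6 3.6 0.8
  endloop
 endfacet
 facet normal -0.927 -0.320 0.195
  outer loop
   vertex 1.0 0.3 2.1
   vertex 0.3 1.9 1.4
   vertex 0.6 0.3 0.2
  endloop
 endfacet
 facet normal 0.209 -0.977 -0.044
  outer loop
   vertex 1.0 0.3 2.1
   vertex 0.6 0.3 0.2
   vertex 2.8 0.6 4.0
  endloop
 endfacet
 facet normal -0.899 -0.230 0.374
  outer loop
   vertex 1.0 0.3 2.1
   vertex 0.8 3.2 3.4
   vertex 0.3 1.9 1.4
  endloop
 endfacet
 facet normal 0.958 0.046 0.282
  outer loop
   vertex 3.4 1.0 1.9
   vertex 3.6 3.6 0.8
   vertex 2.8 0.6 4.0
  endloop
 endfacet
 facet normal 0.548 -0.361 -0.754
  outer loop
   vertex 3.4 1.0 1.9
   vertex 0.6 0.3 0.2
   vertex 3.6 3.6 0.8
  endloop
 endfacet
 facet normal 0.296 -0.950 -0.096
  outer loop
   vertex 3.4 1.0 1.9
   vertex 2.8 0.6 4.0
   vertex 0.6 0.3 0.2
  endloop
 endfacet
 facet normal 0.567 0.525 0.634
  outer loop
   vertex 1.8 1.8 3.9
   vertex 2.8 0.6 4.0
   vertex 3.6 3.6 0.8
  endloop
 endfacet
 facet normal 0.504 0.587 0.634
  outer loop
   vertex 1.8 1.8 3.9
   vertex 3.6 3.6 0.8
   vertex 0.8 3.2 3.4
  endloop
 endfacet
 facet normal -0.610 -0.454 0.649
  outer loop
   vertex 1.8 1.8 3.9
   vertex 1.0 0.3 2.1
   vertex 2.8 0.6 4.0
  endloop
 endfacet
 facet normal -0.740 -0.317 0.593
  outer loop
   vertex 1.8 1.8 3.9
   vertex 0.8 3.2 3.4
   vertex 1.0 0.3 2.1
  endloop
 endfacet
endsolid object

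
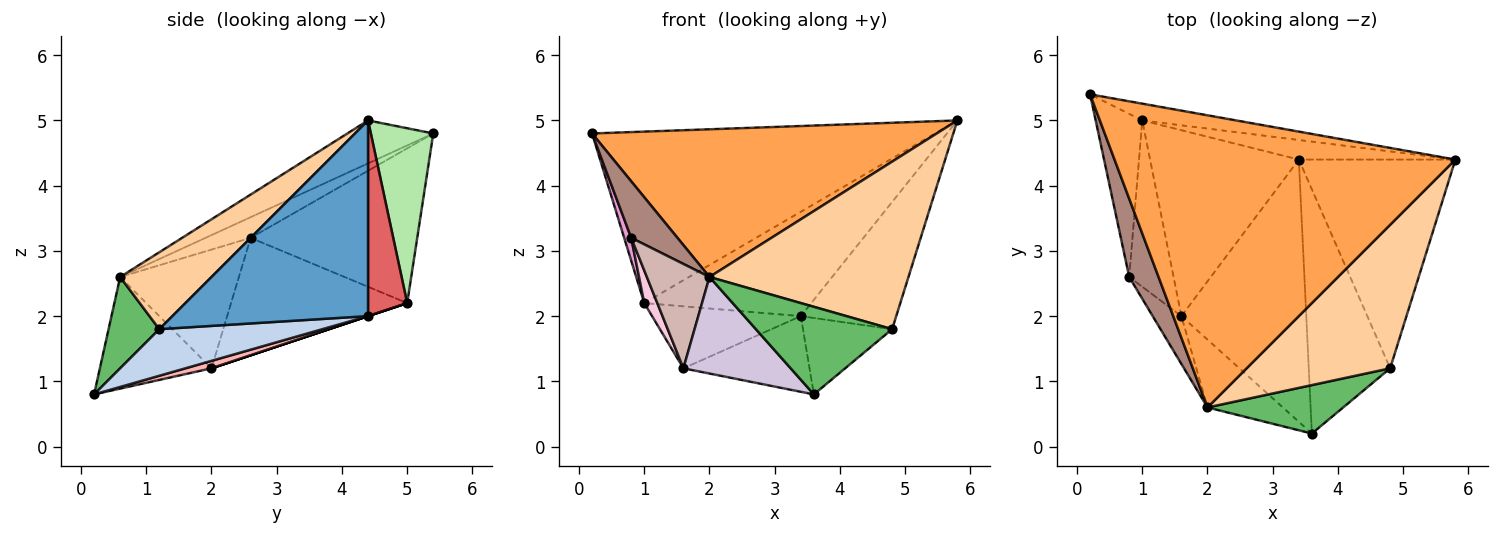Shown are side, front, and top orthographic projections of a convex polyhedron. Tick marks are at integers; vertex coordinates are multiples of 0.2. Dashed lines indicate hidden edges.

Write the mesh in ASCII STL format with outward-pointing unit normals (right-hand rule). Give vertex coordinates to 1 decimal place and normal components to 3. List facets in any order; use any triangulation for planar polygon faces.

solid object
 facet normal 0.730 0.356 -0.584
  outer loop
   vertex 3.4 4.4 2.0
   vertex 5.8 4.4 5.0
   vertex 4.8 1.2 1.8
  endloop
 endfacet
 facet normal 0.479 0.262 -0.837
  outer loop
   vertex 3.4 4.4 2.0
   vertex 4.8 1.2 1.8
   vertex 3.6 0.2 0.8
  endloop
 endfacet
 facet normal -0.112 -0.448 0.887
  outer loop
   vertex 2.0 0.6 2.6
   vertex 5.8 4.4 5.0
   vertex 0.2 5.4 4.8
  endloop
 endfacet
 facet normal 0.329 -0.717 0.614
  outer loop
   vertex 2.0 0.6 2.6
   vertex 4.8 1.2 1.8
   vertex 5.8 4.4 5.0
  endloop
 endfacet
 facet normal 0.310 -0.832 0.460
  outer loop
   vertex 2.0 0.6 2.6
   vertex 3.6 0.2 0.8
   vertex 4.8 1.2 1.8
  endloop
 endfacet
 facet normal 0.178 0.979 -0.096
  outer loop
   vertex 1.0 5.0 2.2
   vertex 0.2 5.4 4.8
   vertex 5.8 4.4 5.0
  endloop
 endfacet
 facet normal 0.224 0.958 -0.180
  outer loop
   vertex 1.0 5.0 2.2
   vertex 5.8 4.4 5.0
   vertex 3.4 4.4 2.0
  endloop
 endfacet
 facet normal 0.057 0.277 -0.959
  outer loop
   vertex 1.6 2.0 1.2
   vertex 3.4 4.4 2.0
   vertex 3.6 0.2 0.8
  endloop
 endfacet
 facet normal 0.000 0.316 -0.949
  outer loop
   vertex 1.6 2.0 1.2
   vertex 1.0 5.0 2.2
   vertex 3.4 4.4 2.0
  endloop
 endfacet
 facet normal -0.648 -0.623 -0.438
  outer loop
   vertex 1.6 2.0 1.2
   vertex 3.6 0.2 0.8
   vertex 2.0 0.6 2.6
  endloop
 endfacet
 facet normal -0.496 -0.509 0.704
  outer loop
   vertex 0.8 2.6 3.2
   vertex 2.0 0.6 2.6
   vertex 0.2 5.4 4.8
  endloop
 endfacet
 facet normal -0.865 -0.456 -0.209
  outer loop
   vertex 0.8 2.6 3.2
   vertex 1.6 2.0 1.2
   vertex 2.0 0.6 2.6
  endloop
 endfacet
 facet normal -0.957 -0.040 -0.288
  outer loop
   vertex 0.8 2.6 3.2
   vertex 0.2 5.4 4.8
   vertex 1.0 5.0 2.2
  endloop
 endfacet
 facet normal -0.933 -0.069 -0.353
  outer loop
   vertex 0.8 2.6 3.2
   vertex 1.0 5.0 2.2
   vertex 1.6 2.0 1.2
  endloop
 endfacet
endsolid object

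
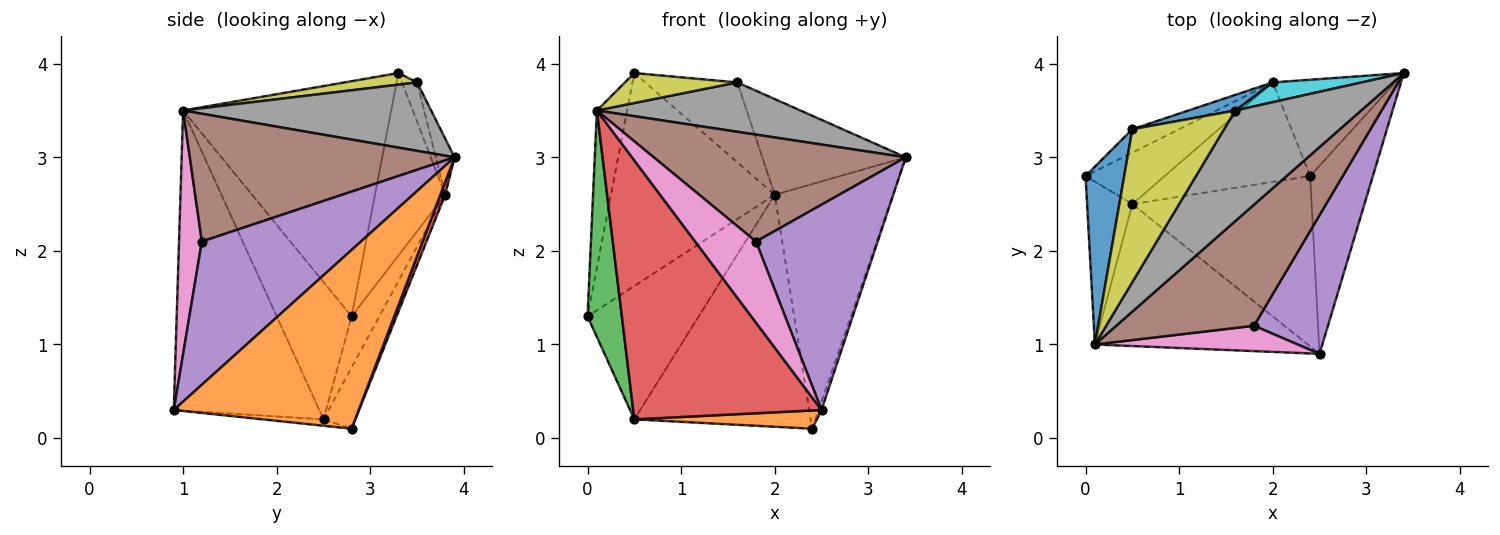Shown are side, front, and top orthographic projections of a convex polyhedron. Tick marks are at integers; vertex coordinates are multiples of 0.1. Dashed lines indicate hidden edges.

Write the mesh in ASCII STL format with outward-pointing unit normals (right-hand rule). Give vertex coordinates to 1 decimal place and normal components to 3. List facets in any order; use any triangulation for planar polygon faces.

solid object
 facet normal -0.977 0.142 0.161
  outer loop
   vertex 0.1 1.0 3.5
   vertex 0.5 3.3 3.9
   vertex 0.0 2.8 1.3
  endloop
 endfacet
 facet normal 0.944 0.015 -0.331
  outer loop
   vertex 2.4 2.8 0.1
   vertex 3.4 3.9 3.0
   vertex 2.5 0.9 0.3
  endloop
 endfacet
 facet normal -0.392 0.914 -0.100
  outer loop
   vertex 2.0 3.8 2.6
   vertex 0.0 2.8 1.3
   vertex 0.5 3.3 3.9
  endloop
 endfacet
 facet normal 0.038 0.930 -0.366
  outer loop
   vertex 2.0 3.8 2.6
   vertex 3.4 3.9 3.0
   vertex 2.4 2.8 0.1
  endloop
 endfacet
 facet normal 0.735 -0.562 0.379
  outer loop
   vertex 1.8 1.2 2.1
   vertex 2.5 0.9 0.3
   vertex 3.4 3.9 3.0
  endloop
 endfacet
 facet normal 0.571 -0.543 0.616
  outer loop
   vertex 1.8 1.2 2.1
   vertex 3.4 3.9 3.0
   vertex 0.1 1.0 3.5
  endloop
 endfacet
 facet normal 0.337 -0.899 0.281
  outer loop
   vertex 1.8 1.2 2.1
   vertex 0.1 1.0 3.5
   vertex 2.5 0.9 0.3
  endloop
 endfacet
 facet normal 0.445 -0.365 0.818
  outer loop
   vertex 1.6 3.5 3.8
   vertex 0.1 1.0 3.5
   vertex 3.4 3.9 3.0
  endloop
 endfacet
 facet normal 0.123 -0.191 0.974
  outer loop
   vertex 1.6 3.5 3.8
   vertex 0.5 3.3 3.9
   vertex 0.1 1.0 3.5
  endloop
 endfacet
 facet normal -0.127 0.971 0.201
  outer loop
   vertex 1.6 3.5 3.8
   vertex 3.4 3.9 3.0
   vertex 2.0 3.8 2.6
  endloop
 endfacet
 facet normal -0.159 0.969 0.189
  outer loop
   vertex 1.6 3.5 3.8
   vertex 2.0 3.8 2.6
   vertex 0.5 3.3 3.9
  endloop
 endfacet
 facet normal -0.035 -0.106 -0.994
  outer loop
   vertex 0.5 2.5 0.2
   vertex 2.4 2.8 0.1
   vertex 2.5 0.9 0.3
  endloop
 endfacet
 facet normal -0.871 -0.399 -0.287
  outer loop
   vertex 0.5 2.5 0.2
   vertex 0.1 1.0 3.5
   vertex 0.0 2.8 1.3
  endloop
 endfacet
 facet normal -0.561 -0.726 -0.398
  outer loop
   vertex 0.5 2.5 0.2
   vertex 2.5 0.9 0.3
   vertex 0.1 1.0 3.5
  endloop
 endfacet
 facet normal -0.226 0.909 -0.351
  outer loop
   vertex 0.5 2.5 0.2
   vertex 0.0 2.8 1.3
   vertex 2.0 3.8 2.6
  endloop
 endfacet
 facet normal -0.164 0.907 -0.389
  outer loop
   vertex 0.5 2.5 0.2
   vertex 2.0 3.8 2.6
   vertex 2.4 2.8 0.1
  endloop
 endfacet
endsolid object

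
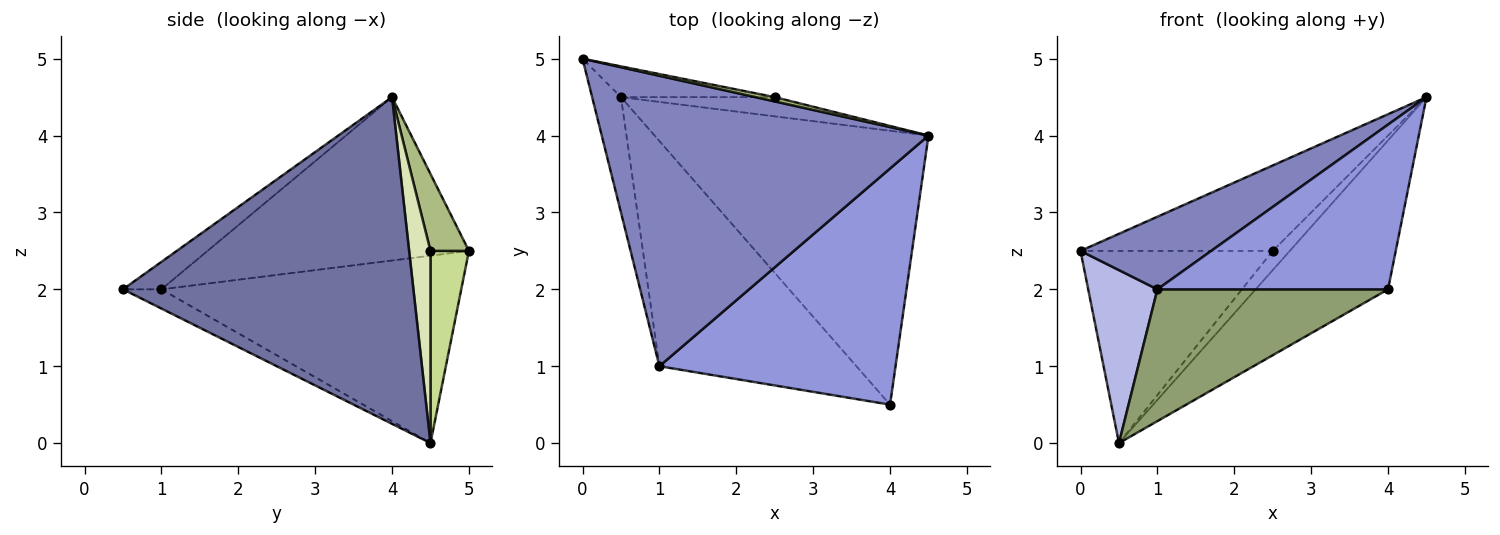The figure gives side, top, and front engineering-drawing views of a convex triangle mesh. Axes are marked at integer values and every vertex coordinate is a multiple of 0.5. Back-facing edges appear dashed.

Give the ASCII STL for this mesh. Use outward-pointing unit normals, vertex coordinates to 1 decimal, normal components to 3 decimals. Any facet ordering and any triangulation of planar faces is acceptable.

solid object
 facet normal 0.723 0.330 -0.606
  outer loop
   vertex 0.5 4.5 0.0
   vertex 4.5 4.0 4.5
   vertex 4.0 0.5 2.0
  endloop
 endfacet
 facet normal -0.436 -0.218 0.873
  outer loop
   vertex 1.0 1.0 2.0
   vertex 4.5 4.0 4.5
   vertex 0.0 5.0 2.5
  endloop
 endfacet
 facet normal -0.095 -0.570 0.816
  outer loop
   vertex 1.0 1.0 2.0
   vertex 4.0 0.5 2.0
   vertex 4.5 4.0 4.5
  endloop
 endfacet
 facet normal -0.964 -0.222 -0.148
  outer loop
   vertex 1.0 1.0 2.0
   vertex 0.0 5.0 2.5
   vertex 0.5 4.5 0.0
  endloop
 endfacet
 facet normal -0.084 -0.503 -0.860
  outer loop
   vertex 1.0 1.0 2.0
   vertex 0.5 4.5 0.0
   vertex 4.0 0.5 2.0
  endloop
 endfacet
 facet normal 0.196 0.979 0.049
  outer loop
   vertex 2.5 4.5 2.5
   vertex 0.0 5.0 2.5
   vertex 4.5 4.0 4.5
  endloop
 endfacet
 facet normal 0.194 0.969 -0.155
  outer loop
   vertex 2.5 4.5 2.5
   vertex 0.5 4.5 0.0
   vertex 0.0 5.0 2.5
  endloop
 endfacet
 facet normal 0.662 0.530 -0.530
  outer loop
   vertex 2.5 4.5 2.5
   vertex 4.5 4.0 4.5
   vertex 0.5 4.5 0.0
  endloop
 endfacet
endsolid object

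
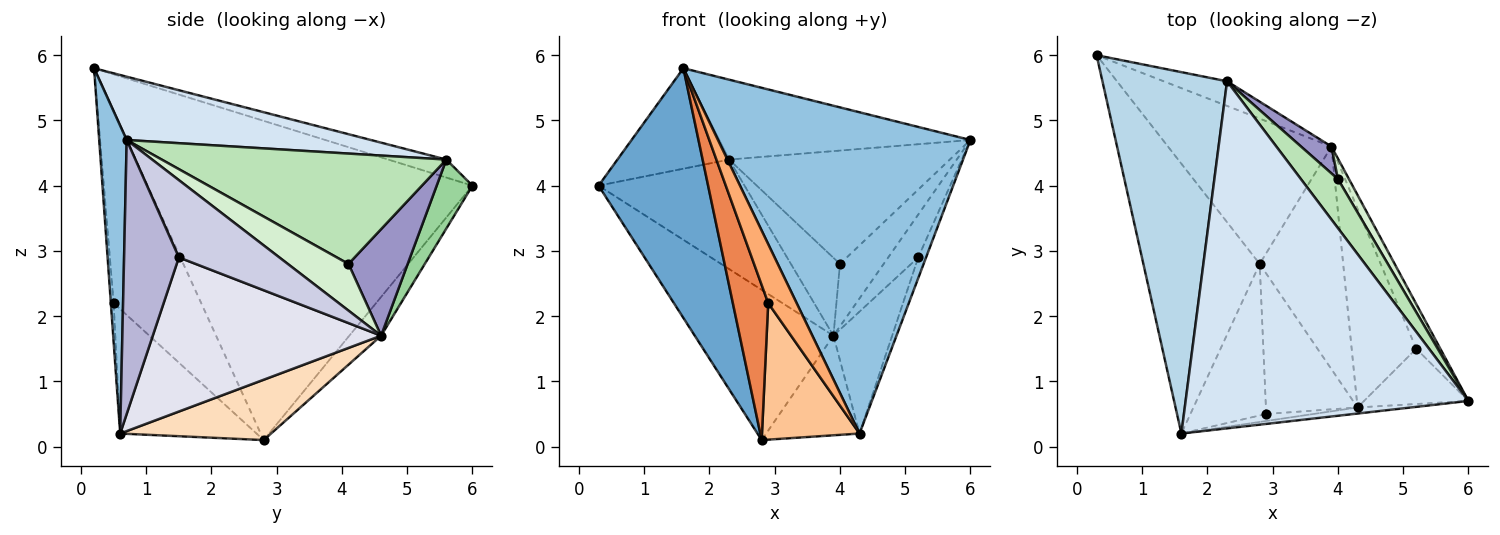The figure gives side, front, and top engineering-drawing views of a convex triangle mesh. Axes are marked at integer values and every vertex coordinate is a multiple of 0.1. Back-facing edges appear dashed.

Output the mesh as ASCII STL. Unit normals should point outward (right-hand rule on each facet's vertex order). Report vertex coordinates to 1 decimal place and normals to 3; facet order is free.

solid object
 facet normal -0.896 -0.302 -0.326
  outer loop
   vertex 2.8 2.8 0.1
   vertex 1.6 0.2 5.8
   vertex 0.3 6.0 4.0
  endloop
 endfacet
 facet normal 0.108 -0.994 -0.019
  outer loop
   vertex 4.3 0.6 0.2
   vertex 6.0 0.7 4.7
   vertex 1.6 0.2 5.8
  endloop
 endfacet
 facet normal -0.138 0.265 0.954
  outer loop
   vertex 2.3 5.6 4.4
   vertex 0.3 6.0 4.0
   vertex 1.6 0.2 5.8
  endloop
 endfacet
 facet normal 0.213 0.219 0.952
  outer loop
   vertex 2.3 5.6 4.4
   vertex 1.6 0.2 5.8
   vertex 6.0 0.7 4.7
  endloop
 endfacet
 facet normal -0.871 -0.352 -0.344
  outer loop
   vertex 2.9 0.5 2.2
   vertex 1.6 0.2 5.8
   vertex 2.8 2.8 0.1
  endloop
 endfacet
 facet normal -0.097 -0.988 -0.117
  outer loop
   vertex 2.9 0.5 2.2
   vertex 4.3 0.6 0.2
   vertex 1.6 0.2 5.8
  endloop
 endfacet
 facet normal -0.698 -0.499 -0.514
  outer loop
   vertex 2.9 0.5 2.2
   vertex 2.8 2.8 0.1
   vertex 4.3 0.6 0.2
  endloop
 endfacet
 facet normal 0.551 0.341 -0.762
  outer loop
   vertex 3.9 4.6 1.7
   vertex 4.3 0.6 0.2
   vertex 2.8 2.8 0.1
  endloop
 endfacet
 facet normal -0.163 0.709 -0.686
  outer loop
   vertex 3.9 4.6 1.7
   vertex 2.8 2.8 0.1
   vertex 0.3 6.0 4.0
  endloop
 endfacet
 facet normal 0.232 0.949 -0.214
  outer loop
   vertex 3.9 4.6 1.7
   vertex 0.3 6.0 4.0
   vertex 2.3 5.6 4.4
  endloop
 endfacet
 facet normal 0.764 0.592 0.256
  outer loop
   vertex 4.0 4.1 2.8
   vertex 2.3 5.6 4.4
   vertex 6.0 0.7 4.7
  endloop
 endfacet
 facet normal 0.797 0.574 0.188
  outer loop
   vertex 4.0 4.1 2.8
   vertex 6.0 0.7 4.7
   vertex 3.9 4.6 1.7
  endloop
 endfacet
 facet normal 0.752 0.623 0.215
  outer loop
   vertex 4.0 4.1 2.8
   vertex 3.9 4.6 1.7
   vertex 2.3 5.6 4.4
  endloop
 endfacet
 facet normal 0.926 0.132 -0.353
  outer loop
   vertex 5.2 1.5 2.9
   vertex 6.0 0.7 4.7
   vertex 4.3 0.6 0.2
  endloop
 endfacet
 facet normal 0.918 0.274 -0.286
  outer loop
   vertex 5.2 1.5 2.9
   vertex 3.9 4.6 1.7
   vertex 6.0 0.7 4.7
  endloop
 endfacet
 facet normal 0.897 0.231 -0.376
  outer loop
   vertex 5.2 1.5 2.9
   vertex 4.3 0.6 0.2
   vertex 3.9 4.6 1.7
  endloop
 endfacet
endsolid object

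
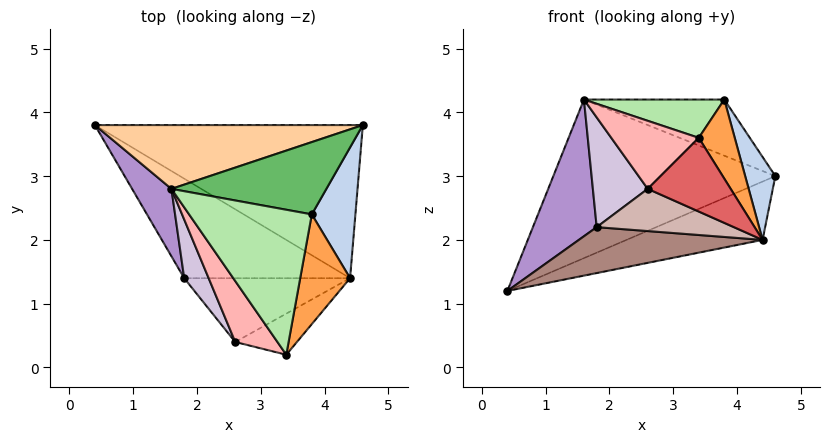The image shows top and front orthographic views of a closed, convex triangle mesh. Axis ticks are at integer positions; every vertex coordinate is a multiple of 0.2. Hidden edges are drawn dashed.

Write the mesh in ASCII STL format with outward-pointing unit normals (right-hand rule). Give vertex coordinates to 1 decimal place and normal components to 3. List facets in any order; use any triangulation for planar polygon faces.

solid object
 facet normal 0.372 0.330 -0.868
  outer loop
   vertex 4.4 1.4 2.0
   vertex 0.4 3.8 1.2
   vertex 4.6 3.8 3.0
  endloop
 endfacet
 facet normal 0.911 -0.221 0.349
  outer loop
   vertex 4.4 1.4 2.0
   vertex 4.6 3.8 3.0
   vertex 3.8 2.4 4.2
  endloop
 endfacet
 facet normal 0.894 -0.262 0.363
  outer loop
   vertex 4.4 1.4 2.0
   vertex 3.8 2.4 4.2
   vertex 3.4 0.2 3.6
  endloop
 endfacet
 facet normal -0.158 0.916 0.369
  outer loop
   vertex 1.6 2.8 4.2
   vertex 4.6 3.8 3.0
   vertex 0.4 3.8 1.2
  endloop
 endfacet
 facet normal 0.111 0.610 0.785
  outer loop
   vertex 1.6 2.8 4.2
   vertex 3.8 2.4 4.2
   vertex 4.6 3.8 3.0
  endloop
 endfacet
 facet normal -0.046 -0.255 0.966
  outer loop
   vertex 1.6 2.8 4.2
   vertex 3.4 0.2 3.6
   vertex 3.8 2.4 4.2
  endloop
 endfacet
 facet normal 0.260 -0.843 -0.470
  outer loop
   vertex 2.6 0.4 2.8
   vertex 4.4 1.4 2.0
   vertex 3.4 0.2 3.6
  endloop
 endfacet
 facet normal -0.649 -0.567 0.508
  outer loop
   vertex 2.6 0.4 2.8
   vertex 3.4 0.2 3.6
   vertex 1.6 2.8 4.2
  endloop
 endfacet
 facet normal -0.880 -0.426 0.210
  outer loop
   vertex 1.8 1.4 2.2
   vertex 1.6 2.8 4.2
   vertex 0.4 3.8 1.2
  endloop
 endfacet
 facet normal -0.824 -0.499 0.267
  outer loop
   vertex 1.8 1.4 2.2
   vertex 2.6 0.4 2.8
   vertex 1.6 2.8 4.2
  endloop
 endfacet
 facet normal -0.070 -0.418 -0.906
  outer loop
   vertex 1.8 1.4 2.2
   vertex 0.4 3.8 1.2
   vertex 4.4 1.4 2.0
  endloop
 endfacet
 facet normal -0.064 -0.551 -0.832
  outer loop
   vertex 1.8 1.4 2.2
   vertex 4.4 1.4 2.0
   vertex 2.6 0.4 2.8
  endloop
 endfacet
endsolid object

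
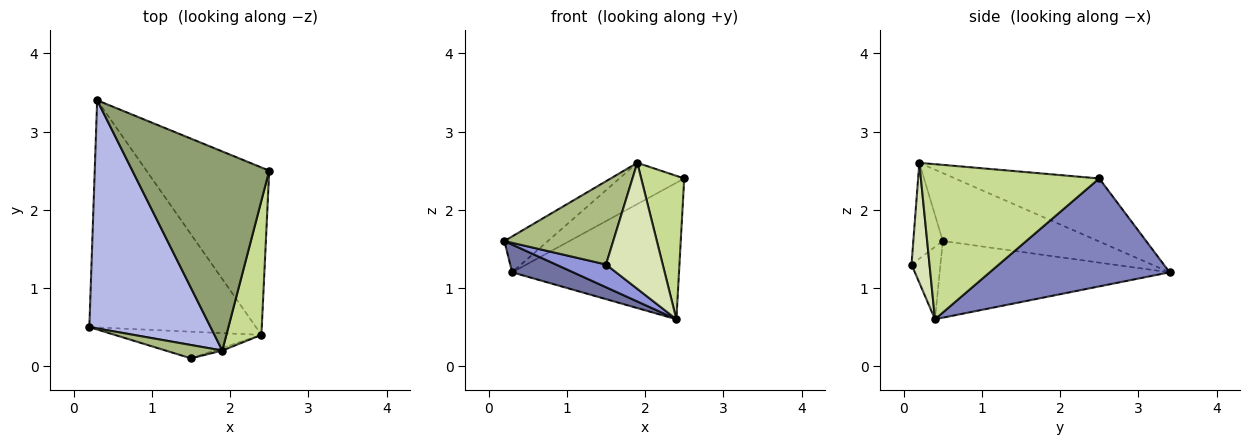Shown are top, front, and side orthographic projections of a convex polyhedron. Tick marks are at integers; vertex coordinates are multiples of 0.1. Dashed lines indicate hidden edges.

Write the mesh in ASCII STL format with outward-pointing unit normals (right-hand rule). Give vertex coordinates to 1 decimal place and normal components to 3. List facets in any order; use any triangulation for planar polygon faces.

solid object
 facet normal -0.415 -0.110 -0.903
  outer loop
   vertex 2.4 0.4 0.6
   vertex 0.2 0.5 1.6
   vertex 0.3 3.4 1.2
  endloop
 endfacet
 facet normal 0.563 0.522 -0.641
  outer loop
   vertex 2.4 0.4 0.6
   vertex 0.3 3.4 1.2
   vertex 2.5 2.5 2.4
  endloop
 endfacet
 facet normal -0.351 -0.608 -0.712
  outer loop
   vertex 1.5 0.1 1.3
   vertex 0.2 0.5 1.6
   vertex 2.4 0.4 0.6
  endloop
 endfacet
 facet normal -0.484 0.136 0.864
  outer loop
   vertex 1.9 0.2 2.6
   vertex 0.3 3.4 1.2
   vertex 0.2 0.5 1.6
  endloop
 endfacet
 facet normal -0.411 0.185 0.893
  outer loop
   vertex 1.9 0.2 2.6
   vertex 2.5 2.5 2.4
   vertex 0.3 3.4 1.2
  endloop
 endfacet
 facet normal -0.258 -0.954 0.153
  outer loop
   vertex 1.9 0.2 2.6
   vertex 0.2 0.5 1.6
   vertex 1.5 0.1 1.3
  endloop
 endfacet
 facet normal 0.949 -0.229 0.214
  outer loop
   vertex 1.9 0.2 2.6
   vertex 2.4 0.4 0.6
   vertex 2.5 2.5 2.4
  endloop
 endfacet
 facet normal 0.302 -0.953 -0.020
  outer loop
   vertex 1.9 0.2 2.6
   vertex 1.5 0.1 1.3
   vertex 2.4 0.4 0.6
  endloop
 endfacet
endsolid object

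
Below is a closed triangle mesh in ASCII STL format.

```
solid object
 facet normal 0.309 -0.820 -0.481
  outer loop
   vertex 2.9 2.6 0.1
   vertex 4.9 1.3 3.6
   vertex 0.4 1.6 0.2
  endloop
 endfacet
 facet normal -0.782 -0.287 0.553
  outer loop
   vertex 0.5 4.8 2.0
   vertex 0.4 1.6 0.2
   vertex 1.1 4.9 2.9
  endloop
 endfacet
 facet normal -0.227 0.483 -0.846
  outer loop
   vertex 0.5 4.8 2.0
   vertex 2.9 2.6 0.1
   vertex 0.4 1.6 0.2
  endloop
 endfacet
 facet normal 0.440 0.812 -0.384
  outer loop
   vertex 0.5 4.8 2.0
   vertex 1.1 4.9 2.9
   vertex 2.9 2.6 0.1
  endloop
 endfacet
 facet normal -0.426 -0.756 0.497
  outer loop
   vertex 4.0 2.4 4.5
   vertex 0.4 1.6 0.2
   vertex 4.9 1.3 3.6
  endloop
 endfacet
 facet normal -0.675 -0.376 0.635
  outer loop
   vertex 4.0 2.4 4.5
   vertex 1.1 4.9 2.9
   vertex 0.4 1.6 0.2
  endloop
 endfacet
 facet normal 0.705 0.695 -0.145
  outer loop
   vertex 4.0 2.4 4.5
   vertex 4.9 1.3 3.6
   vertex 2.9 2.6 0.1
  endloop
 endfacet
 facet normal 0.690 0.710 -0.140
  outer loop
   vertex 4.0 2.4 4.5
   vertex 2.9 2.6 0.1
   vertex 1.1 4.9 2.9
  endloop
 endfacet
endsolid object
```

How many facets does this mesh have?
8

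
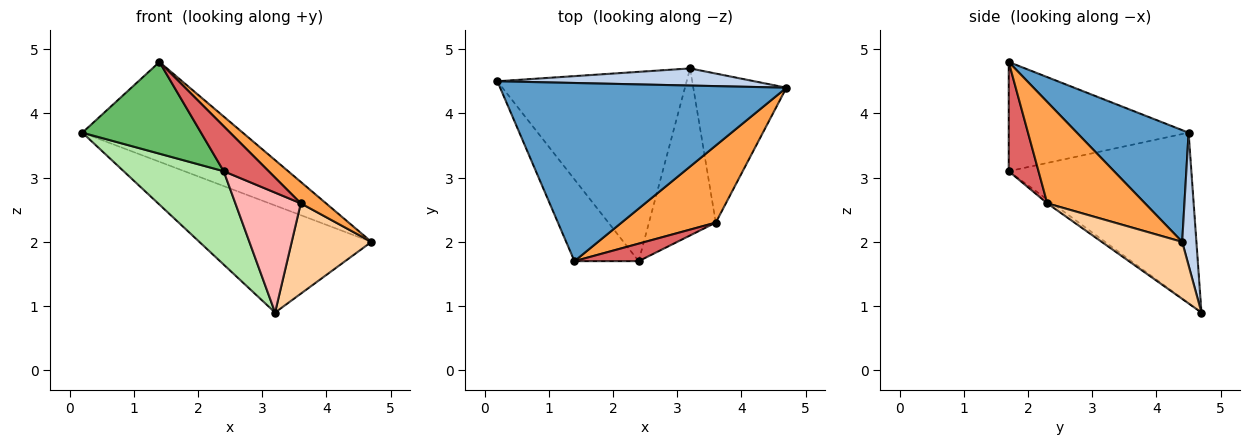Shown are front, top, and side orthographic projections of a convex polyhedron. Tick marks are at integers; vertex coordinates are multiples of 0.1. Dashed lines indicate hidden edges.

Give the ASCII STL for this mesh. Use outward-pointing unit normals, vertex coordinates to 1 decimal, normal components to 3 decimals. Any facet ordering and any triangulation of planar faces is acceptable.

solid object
 facet normal 0.322 0.463 0.826
  outer loop
   vertex 1.4 1.7 4.8
   vertex 4.7 4.4 2.0
   vertex 0.2 4.5 3.7
  endloop
 endfacet
 facet normal 0.081 0.984 0.157
  outer loop
   vertex 3.2 4.7 0.9
   vertex 0.2 4.5 3.7
   vertex 4.7 4.4 2.0
  endloop
 endfacet
 facet normal 0.720 -0.186 0.669
  outer loop
   vertex 3.6 2.3 2.6
   vertex 4.7 4.4 2.0
   vertex 1.4 1.7 4.8
  endloop
 endfacet
 facet normal 0.464 -0.459 -0.758
  outer loop
   vertex 3.6 2.3 2.6
   vertex 3.2 4.7 0.9
   vertex 4.7 4.4 2.0
  endloop
 endfacet
 facet normal -0.749 -0.494 -0.441
  outer loop
   vertex 2.4 1.7 3.1
   vertex 1.4 1.7 4.8
   vertex 0.2 4.5 3.7
  endloop
 endfacet
 facet normal -0.628 -0.344 -0.698
  outer loop
   vertex 2.4 1.7 3.1
   vertex 0.2 4.5 3.7
   vertex 3.2 4.7 0.9
  endloop
 endfacet
 facet normal 0.525 -0.793 0.309
  outer loop
   vertex 2.4 1.7 3.1
   vertex 3.6 2.3 2.6
   vertex 1.4 1.7 4.8
  endloop
 endfacet
 facet normal -0.047 -0.583 -0.811
  outer loop
   vertex 2.4 1.7 3.1
   vertex 3.2 4.7 0.9
   vertex 3.6 2.3 2.6
  endloop
 endfacet
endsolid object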